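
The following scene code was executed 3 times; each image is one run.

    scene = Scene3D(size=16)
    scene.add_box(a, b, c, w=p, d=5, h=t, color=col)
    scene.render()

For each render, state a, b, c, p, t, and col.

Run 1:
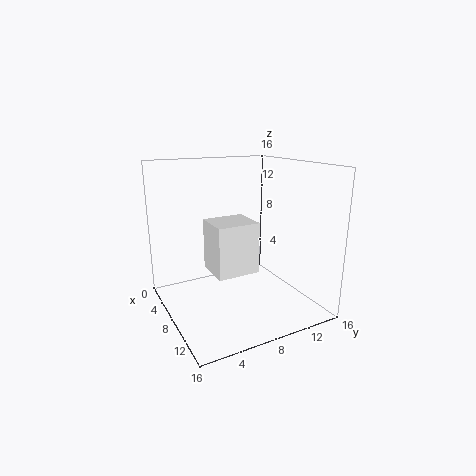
a = 4
b = 5.5
c = 3.5
p = 4.5
t = 6
col = 'white'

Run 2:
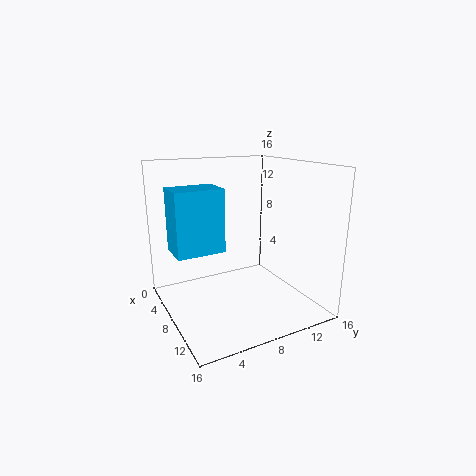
a = 6.5
b = 0.5
c = 7.5
p = 3.5
t = 6.5
col = 'deepskyblue'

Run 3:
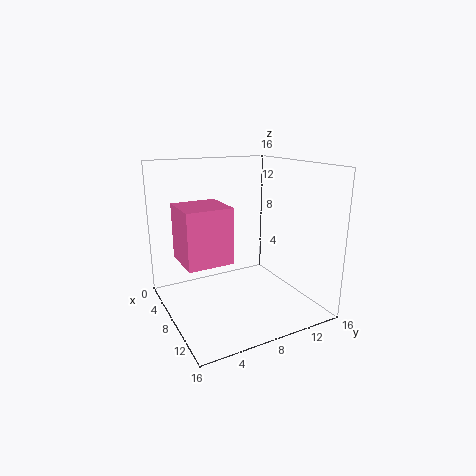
a = 5
b = 1.5
c = 6
p = 5
t = 6
col = 'hotpink'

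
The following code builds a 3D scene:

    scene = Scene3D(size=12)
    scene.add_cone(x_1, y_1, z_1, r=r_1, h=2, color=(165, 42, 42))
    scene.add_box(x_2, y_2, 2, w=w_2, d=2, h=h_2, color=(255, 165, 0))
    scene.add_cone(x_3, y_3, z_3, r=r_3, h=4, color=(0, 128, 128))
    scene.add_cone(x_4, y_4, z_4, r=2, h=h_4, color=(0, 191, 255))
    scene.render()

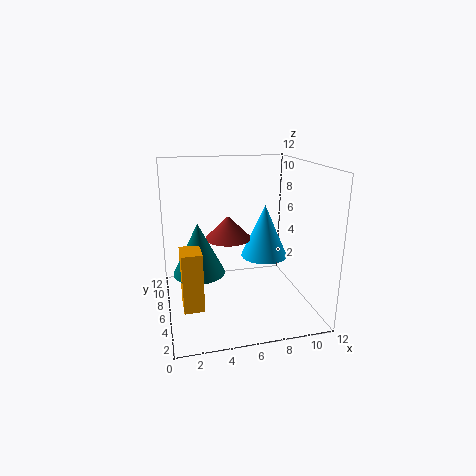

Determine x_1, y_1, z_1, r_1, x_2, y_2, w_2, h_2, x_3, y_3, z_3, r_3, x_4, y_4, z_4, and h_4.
x_1 = 5.5; y_1 = 7.5; z_1 = 5.5; r_1 = 2; x_2 = 1; y_2 = 2; w_2 = 1.5; h_2 = 4.5; x_3 = 2.5; y_3 = 4.5; z_3 = 4; r_3 = 2; x_4 = 8.5; y_4 = 6.5; z_4 = 4; h_4 = 4.5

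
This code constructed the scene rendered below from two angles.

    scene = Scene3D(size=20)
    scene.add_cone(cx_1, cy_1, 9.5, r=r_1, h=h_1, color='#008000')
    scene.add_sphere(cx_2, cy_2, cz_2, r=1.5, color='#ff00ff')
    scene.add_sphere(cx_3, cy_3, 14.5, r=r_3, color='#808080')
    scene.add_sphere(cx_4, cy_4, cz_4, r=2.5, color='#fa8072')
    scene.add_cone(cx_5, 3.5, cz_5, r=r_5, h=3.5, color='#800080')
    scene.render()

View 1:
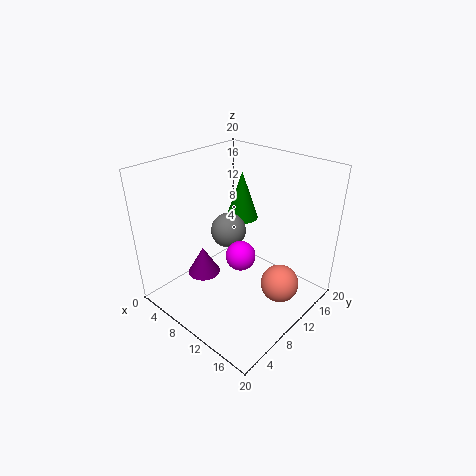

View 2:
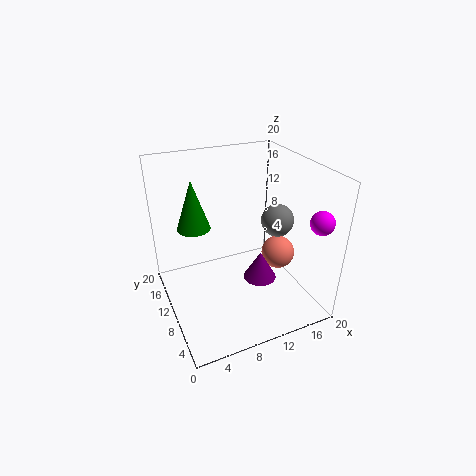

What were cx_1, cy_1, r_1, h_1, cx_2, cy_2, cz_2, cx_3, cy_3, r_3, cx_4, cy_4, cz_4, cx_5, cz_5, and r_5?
cx_1 = 5.5, cy_1 = 16, r_1 = 2.5, h_1 = 7.5, cx_2 = 17.5, cy_2 = 2, cz_2 = 14.5, cx_3 = 13, cy_3 = 5, r_3 = 2, cx_4 = 17, cy_4 = 10.5, cz_4 = 5.5, cx_5 = 10, cz_5 = 8, r_5 = 2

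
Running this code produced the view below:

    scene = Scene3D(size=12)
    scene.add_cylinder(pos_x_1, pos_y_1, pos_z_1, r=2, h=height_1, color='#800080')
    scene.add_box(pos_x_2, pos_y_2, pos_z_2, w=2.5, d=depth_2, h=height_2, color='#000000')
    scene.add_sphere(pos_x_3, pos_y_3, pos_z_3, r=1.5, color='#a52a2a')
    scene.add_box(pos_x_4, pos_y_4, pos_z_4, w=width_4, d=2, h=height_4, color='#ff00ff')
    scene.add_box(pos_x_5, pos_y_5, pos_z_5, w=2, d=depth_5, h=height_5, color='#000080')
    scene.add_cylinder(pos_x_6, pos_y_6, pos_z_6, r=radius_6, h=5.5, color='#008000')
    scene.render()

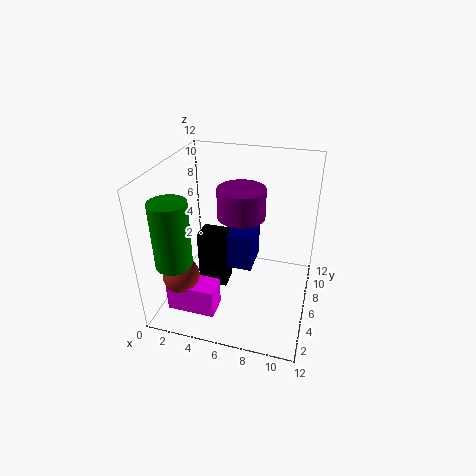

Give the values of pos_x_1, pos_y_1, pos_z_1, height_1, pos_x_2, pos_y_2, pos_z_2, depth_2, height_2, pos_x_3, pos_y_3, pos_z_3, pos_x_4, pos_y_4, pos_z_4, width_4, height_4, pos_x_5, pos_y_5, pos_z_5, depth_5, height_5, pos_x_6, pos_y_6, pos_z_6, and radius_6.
pos_x_1 = 6
pos_y_1 = 7
pos_z_1 = 7.5
height_1 = 2.5
pos_x_2 = 2.5
pos_y_2 = 5.5
pos_z_2 = 1
depth_2 = 2
height_2 = 5
pos_x_3 = 2
pos_y_3 = 3
pos_z_3 = 3.5
pos_x_4 = 1
pos_y_4 = 2
pos_z_4 = 0.5
width_4 = 4
height_4 = 2.5
pos_x_5 = 5.5
pos_y_5 = 4.5
pos_z_5 = 4
depth_5 = 3
height_5 = 3
pos_x_6 = 1.5
pos_y_6 = 3
pos_z_6 = 4.5
radius_6 = 1.5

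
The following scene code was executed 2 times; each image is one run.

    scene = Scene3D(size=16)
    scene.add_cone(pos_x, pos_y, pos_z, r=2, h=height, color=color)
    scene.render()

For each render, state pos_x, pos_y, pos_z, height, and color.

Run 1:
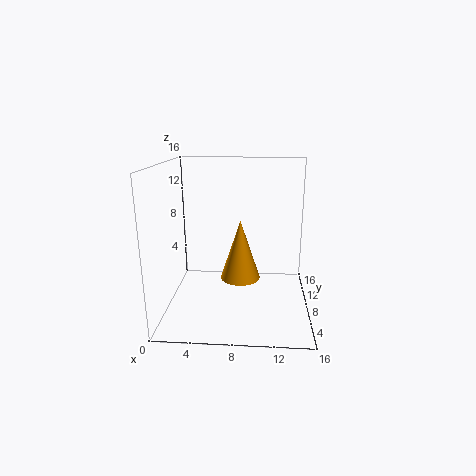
pos_x = 8.5; pos_y = 4.5; pos_z = 5; height = 6; color = 'orange'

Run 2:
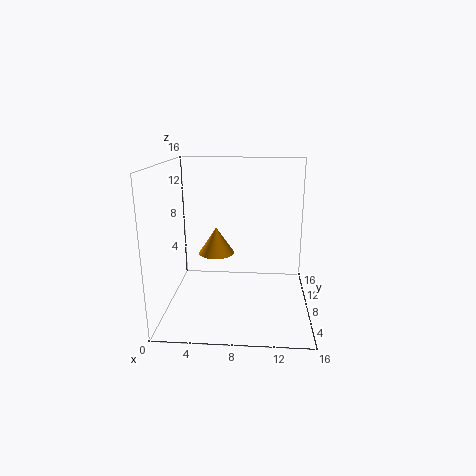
pos_x = 5.5; pos_y = 8.5; pos_z = 6; height = 3; color = 'orange'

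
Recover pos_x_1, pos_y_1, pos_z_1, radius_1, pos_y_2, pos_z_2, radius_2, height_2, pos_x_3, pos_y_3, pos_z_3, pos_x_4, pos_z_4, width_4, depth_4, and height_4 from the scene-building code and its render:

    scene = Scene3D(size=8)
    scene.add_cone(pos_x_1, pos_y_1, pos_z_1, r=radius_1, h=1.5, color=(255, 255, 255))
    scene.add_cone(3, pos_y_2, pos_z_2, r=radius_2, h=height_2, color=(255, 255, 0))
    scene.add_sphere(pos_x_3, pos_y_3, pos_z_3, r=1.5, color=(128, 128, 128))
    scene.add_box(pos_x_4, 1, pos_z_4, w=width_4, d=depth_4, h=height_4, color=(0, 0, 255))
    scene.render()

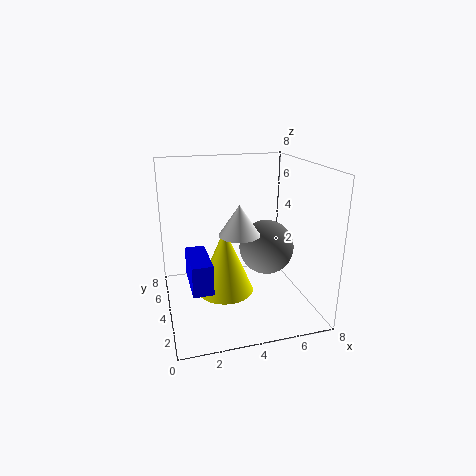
pos_x_1 = 3.5, pos_y_1 = 2, pos_z_1 = 5, radius_1 = 1, pos_y_2 = 3, pos_z_2 = 1.5, radius_2 = 1.5, height_2 = 3.5, pos_x_3 = 5.5, pos_y_3 = 3.5, pos_z_3 = 3.5, pos_x_4 = 1, pos_z_4 = 2.5, width_4 = 1, depth_4 = 2.5, height_4 = 1.5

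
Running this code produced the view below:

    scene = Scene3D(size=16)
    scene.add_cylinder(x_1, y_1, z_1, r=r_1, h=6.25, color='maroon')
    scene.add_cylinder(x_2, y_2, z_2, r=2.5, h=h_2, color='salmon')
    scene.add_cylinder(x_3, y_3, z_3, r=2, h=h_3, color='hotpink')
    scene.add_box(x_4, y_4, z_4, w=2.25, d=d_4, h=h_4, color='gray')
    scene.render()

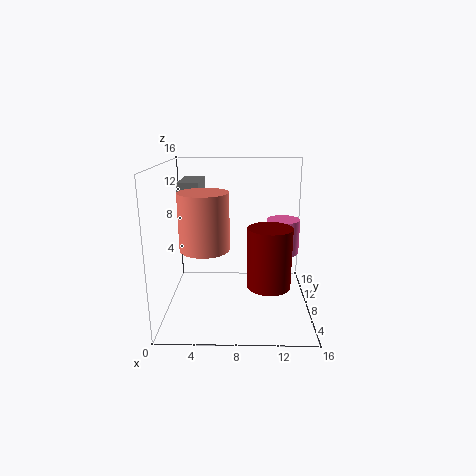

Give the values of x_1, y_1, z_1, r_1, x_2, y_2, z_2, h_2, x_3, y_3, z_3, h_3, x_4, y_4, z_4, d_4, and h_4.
x_1 = 11.25, y_1 = 4.5, z_1 = 4, r_1 = 2.25, x_2 = 4.75, y_2 = 4.5, z_2 = 8, h_2 = 5.75, x_3 = 13.5, y_3 = 12.25, z_3 = 4.75, h_3 = 4.25, x_4 = 1.75, y_4 = 6.75, z_4 = 11, d_4 = 5.5, h_4 = 3.25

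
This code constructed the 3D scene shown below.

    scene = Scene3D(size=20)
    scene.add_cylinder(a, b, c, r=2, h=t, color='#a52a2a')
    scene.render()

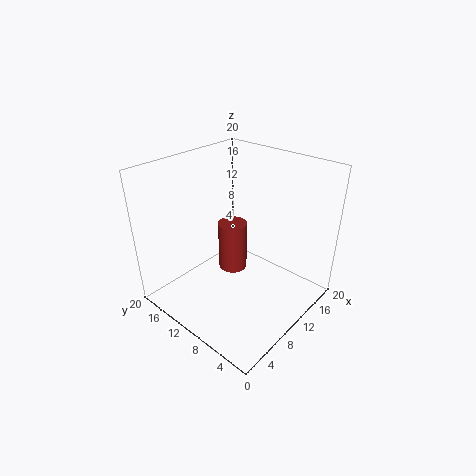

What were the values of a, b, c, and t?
a = 10, b = 11, c = 5, t = 7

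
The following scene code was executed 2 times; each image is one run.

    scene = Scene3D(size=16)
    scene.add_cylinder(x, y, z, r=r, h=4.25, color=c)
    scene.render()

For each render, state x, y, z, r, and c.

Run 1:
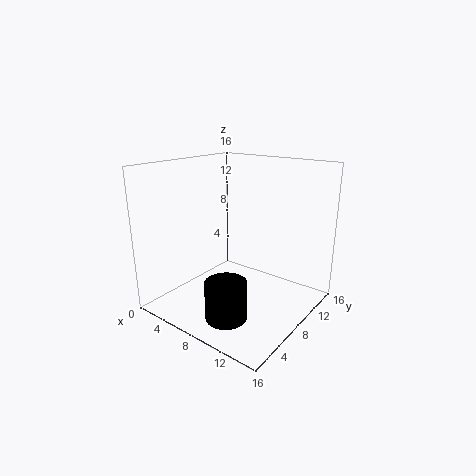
x = 9.25; y = 4.25; z = 0.25; r = 2.25; c = 'black'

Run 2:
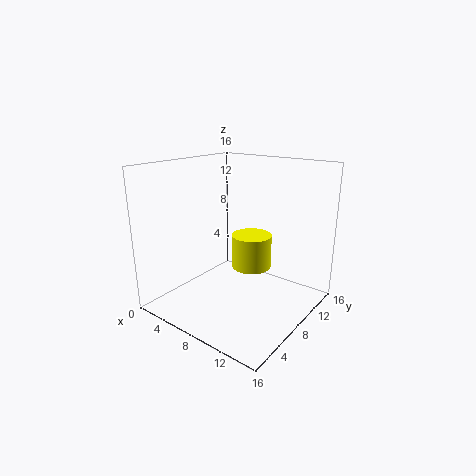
x = 6.75; y = 12.5; z = 2.5; r = 2.5; c = 'yellow'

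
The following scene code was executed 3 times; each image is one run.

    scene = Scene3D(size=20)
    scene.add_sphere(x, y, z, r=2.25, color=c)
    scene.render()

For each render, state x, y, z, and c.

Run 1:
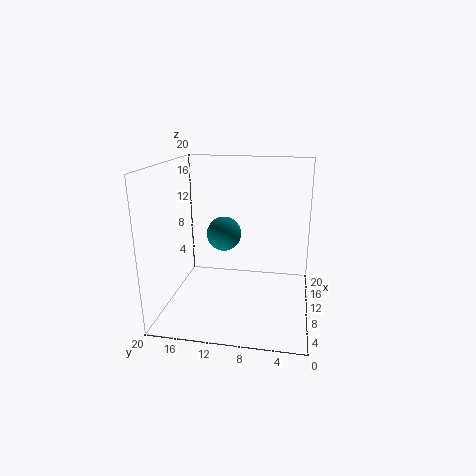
x = 8
y = 11.5
z = 11.25
c = 'teal'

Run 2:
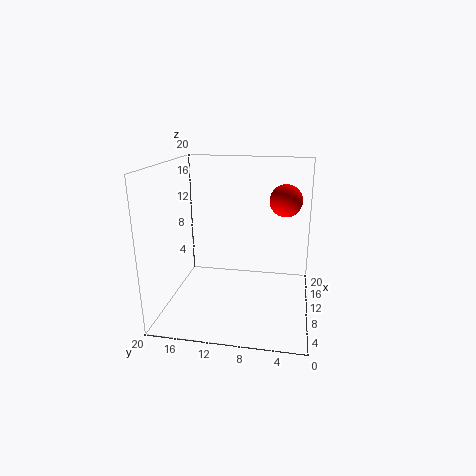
x = 12.25
y = 3.75
z = 15
c = 'red'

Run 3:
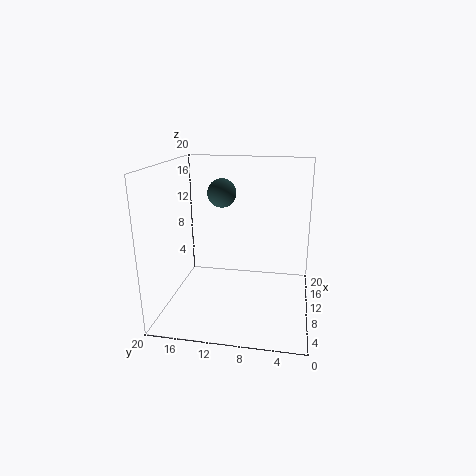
x = 16.5
y = 13.75
z = 14.75
c = 'darkslategray'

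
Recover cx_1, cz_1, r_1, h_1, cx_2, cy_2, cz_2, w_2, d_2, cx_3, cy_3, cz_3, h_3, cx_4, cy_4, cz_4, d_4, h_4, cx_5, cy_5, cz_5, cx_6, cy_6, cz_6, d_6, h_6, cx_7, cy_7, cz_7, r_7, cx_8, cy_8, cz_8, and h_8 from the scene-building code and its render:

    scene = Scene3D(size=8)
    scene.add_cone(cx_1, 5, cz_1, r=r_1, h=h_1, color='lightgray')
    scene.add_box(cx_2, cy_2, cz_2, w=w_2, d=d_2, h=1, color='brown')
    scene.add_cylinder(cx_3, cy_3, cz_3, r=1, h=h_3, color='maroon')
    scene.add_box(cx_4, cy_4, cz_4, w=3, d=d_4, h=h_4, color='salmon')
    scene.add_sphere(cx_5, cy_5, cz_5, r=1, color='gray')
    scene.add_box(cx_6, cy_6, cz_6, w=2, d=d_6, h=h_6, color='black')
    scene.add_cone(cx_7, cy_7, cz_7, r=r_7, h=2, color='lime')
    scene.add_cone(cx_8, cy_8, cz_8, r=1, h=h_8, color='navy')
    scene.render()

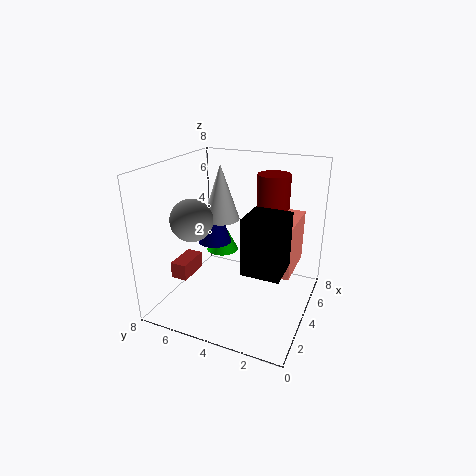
cx_1 = 4
cz_1 = 5
r_1 = 1
h_1 = 3
cx_2 = 3
cy_2 = 7
cz_2 = 1
w_2 = 2
d_2 = 1
cx_3 = 7
cy_3 = 3
cz_3 = 3
h_3 = 4
cx_4 = 4
cy_4 = 1
cz_4 = 2
d_4 = 1
h_4 = 3
cx_5 = 1
cy_5 = 5
cz_5 = 6
cx_6 = 2
cy_6 = 1
cz_6 = 3
d_6 = 2
h_6 = 3
cx_7 = 6
cy_7 = 6
cz_7 = 2
r_7 = 1
cx_8 = 5
cy_8 = 6
cz_8 = 3
h_8 = 3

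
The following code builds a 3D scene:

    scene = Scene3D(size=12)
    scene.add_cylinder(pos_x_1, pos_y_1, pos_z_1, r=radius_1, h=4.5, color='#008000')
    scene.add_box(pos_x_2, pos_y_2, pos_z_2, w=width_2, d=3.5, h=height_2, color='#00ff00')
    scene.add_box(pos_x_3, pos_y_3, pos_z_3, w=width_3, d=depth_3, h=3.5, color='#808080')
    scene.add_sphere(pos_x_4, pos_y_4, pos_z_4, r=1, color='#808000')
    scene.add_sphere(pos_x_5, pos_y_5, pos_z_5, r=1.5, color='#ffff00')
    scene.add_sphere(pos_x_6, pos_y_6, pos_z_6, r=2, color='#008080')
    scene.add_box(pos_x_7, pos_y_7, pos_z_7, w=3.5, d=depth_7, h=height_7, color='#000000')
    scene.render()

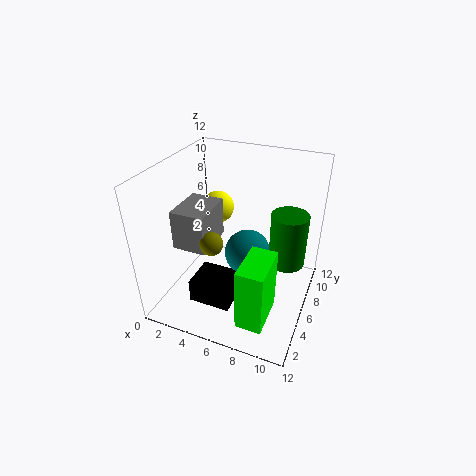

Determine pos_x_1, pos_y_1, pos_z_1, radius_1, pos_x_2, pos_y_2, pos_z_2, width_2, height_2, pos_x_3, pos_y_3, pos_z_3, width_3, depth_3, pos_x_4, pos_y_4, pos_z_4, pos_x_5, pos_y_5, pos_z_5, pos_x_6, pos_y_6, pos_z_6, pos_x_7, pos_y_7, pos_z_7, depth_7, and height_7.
pos_x_1 = 10
pos_y_1 = 7
pos_z_1 = 4
radius_1 = 1.5
pos_x_2 = 8
pos_y_2 = 0.5
pos_z_2 = 2
width_2 = 2
height_2 = 5
pos_x_3 = 0.5
pos_y_3 = 4.5
pos_z_3 = 4.5
width_3 = 3
depth_3 = 4
pos_x_4 = 4
pos_y_4 = 5
pos_z_4 = 5.5
pos_x_5 = 2.5
pos_y_5 = 9.5
pos_z_5 = 6.5
pos_x_6 = 6.5
pos_y_6 = 7
pos_z_6 = 4
pos_x_7 = 3
pos_y_7 = 2.5
pos_z_7 = 1
depth_7 = 3
height_7 = 2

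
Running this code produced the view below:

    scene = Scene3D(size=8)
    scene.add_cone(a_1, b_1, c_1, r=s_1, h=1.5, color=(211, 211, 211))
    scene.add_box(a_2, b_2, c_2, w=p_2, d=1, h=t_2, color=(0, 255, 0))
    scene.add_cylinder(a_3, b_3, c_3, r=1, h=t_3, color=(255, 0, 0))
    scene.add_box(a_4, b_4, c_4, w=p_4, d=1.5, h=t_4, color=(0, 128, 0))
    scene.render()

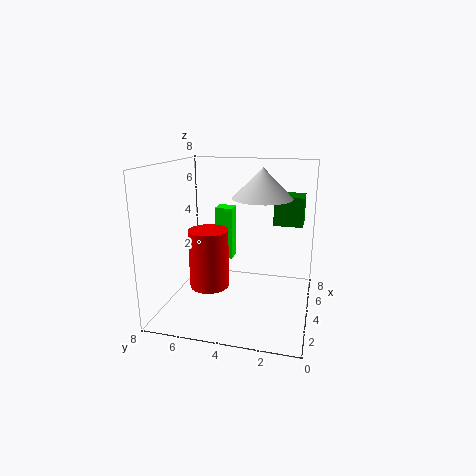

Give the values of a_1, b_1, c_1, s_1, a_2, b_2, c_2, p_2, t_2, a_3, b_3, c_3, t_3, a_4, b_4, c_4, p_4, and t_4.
a_1 = 3; b_1 = 2.5; c_1 = 6.5; s_1 = 1.5; a_2 = 4.5; b_2 = 4.5; c_2 = 2.5; p_2 = 1; t_2 = 3; a_3 = 2; b_3 = 5; c_3 = 2; t_3 = 3; a_4 = 3.5; b_4 = 0.5; c_4 = 5; p_4 = 1.5; t_4 = 1.5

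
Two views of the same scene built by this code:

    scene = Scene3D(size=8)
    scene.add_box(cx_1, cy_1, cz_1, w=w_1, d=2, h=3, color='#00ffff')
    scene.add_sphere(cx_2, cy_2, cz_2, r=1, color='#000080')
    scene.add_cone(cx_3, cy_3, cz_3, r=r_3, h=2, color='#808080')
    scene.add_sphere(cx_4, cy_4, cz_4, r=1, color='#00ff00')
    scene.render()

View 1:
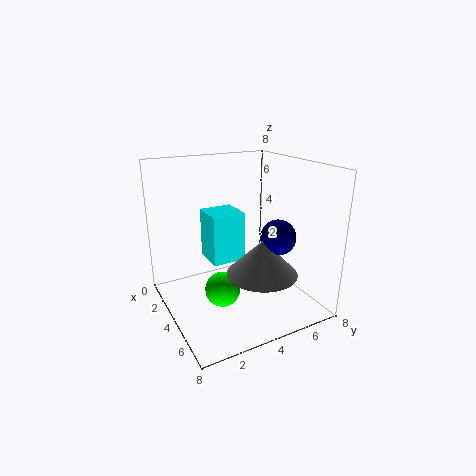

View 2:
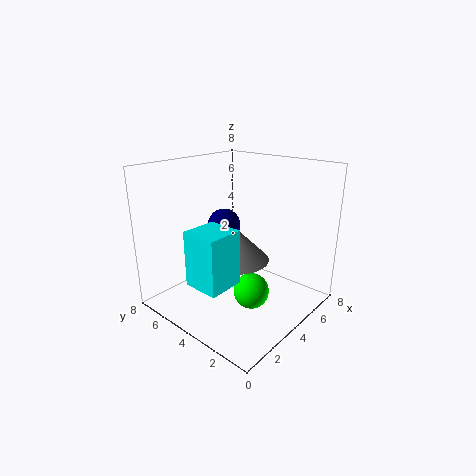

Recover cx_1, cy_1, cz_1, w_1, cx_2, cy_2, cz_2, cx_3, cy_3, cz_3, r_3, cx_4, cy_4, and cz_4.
cx_1 = 1; cy_1 = 3; cz_1 = 2; w_1 = 2; cx_2 = 5; cy_2 = 6; cz_2 = 4; cx_3 = 5; cy_3 = 5; cz_3 = 2; r_3 = 2; cx_4 = 4; cy_4 = 3; cz_4 = 1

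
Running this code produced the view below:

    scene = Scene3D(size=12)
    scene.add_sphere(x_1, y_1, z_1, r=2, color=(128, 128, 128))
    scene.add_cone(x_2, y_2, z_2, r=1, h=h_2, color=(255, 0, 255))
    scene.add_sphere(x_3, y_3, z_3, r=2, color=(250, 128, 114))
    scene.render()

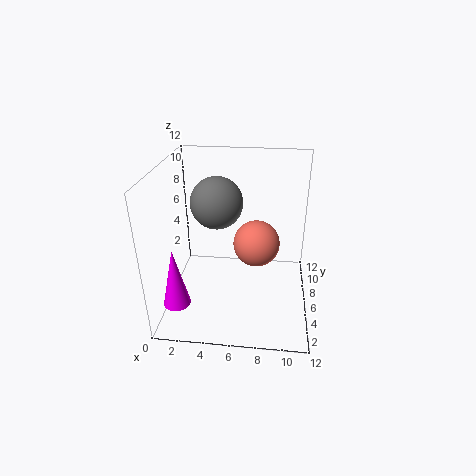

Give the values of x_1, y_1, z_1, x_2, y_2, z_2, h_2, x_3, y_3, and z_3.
x_1 = 4.5; y_1 = 5; z_1 = 9.5; x_2 = 2; y_2 = 1; z_2 = 3; h_2 = 4.5; x_3 = 7.5; y_3 = 7; z_3 = 5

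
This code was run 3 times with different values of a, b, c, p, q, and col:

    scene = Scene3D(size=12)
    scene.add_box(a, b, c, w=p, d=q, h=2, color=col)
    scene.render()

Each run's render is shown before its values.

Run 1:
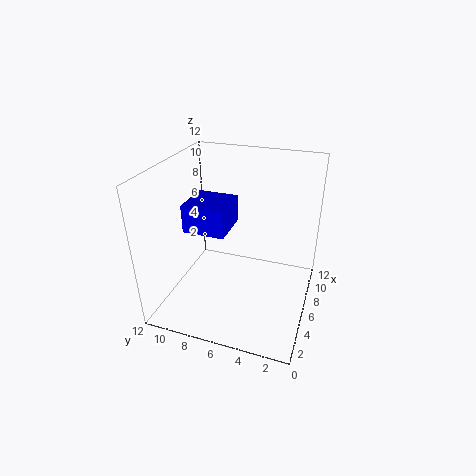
a = 1.5
b = 5.5
c = 8.5
p = 3
q = 3
col = 'blue'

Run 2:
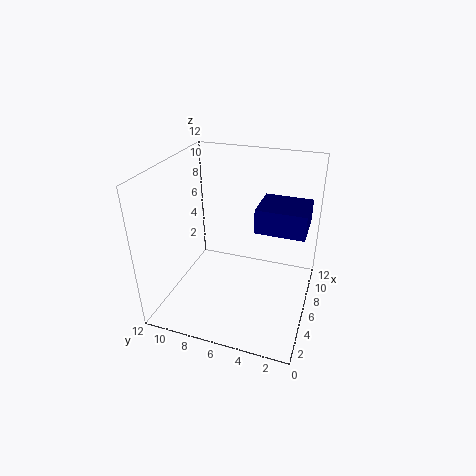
a = 5.5
b = 0.5
c = 7
p = 3.5
q = 4
col = 'navy'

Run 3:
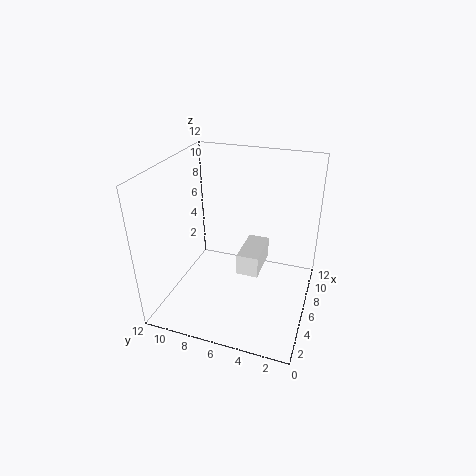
a = 7
b = 4.5
c = 1.5
p = 4
q = 2
col = 'white'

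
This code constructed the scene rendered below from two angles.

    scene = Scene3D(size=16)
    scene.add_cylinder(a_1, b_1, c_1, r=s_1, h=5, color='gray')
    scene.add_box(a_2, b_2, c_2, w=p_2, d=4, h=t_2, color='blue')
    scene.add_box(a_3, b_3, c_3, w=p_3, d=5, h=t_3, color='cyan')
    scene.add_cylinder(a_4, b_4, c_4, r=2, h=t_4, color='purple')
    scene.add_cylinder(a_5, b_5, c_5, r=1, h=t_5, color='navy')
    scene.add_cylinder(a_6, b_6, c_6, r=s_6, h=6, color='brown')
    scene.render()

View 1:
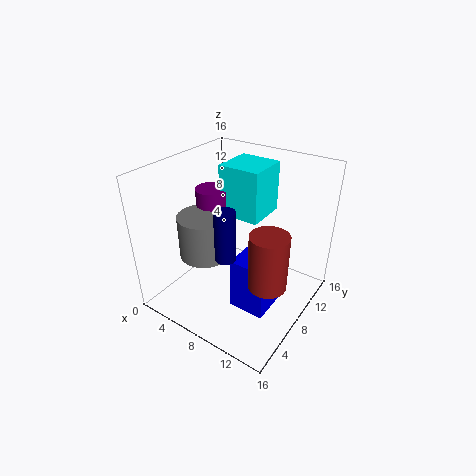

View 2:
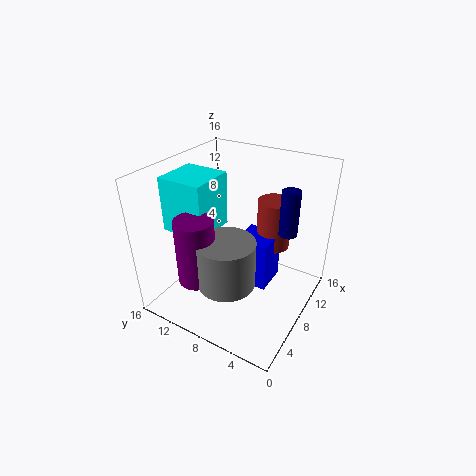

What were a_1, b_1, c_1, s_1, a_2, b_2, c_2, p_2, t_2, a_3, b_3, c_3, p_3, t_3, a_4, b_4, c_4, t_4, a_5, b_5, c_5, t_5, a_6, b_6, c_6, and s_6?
a_1 = 4
b_1 = 7
c_1 = 5
s_1 = 3
a_2 = 9
b_2 = 5
c_2 = 1
p_2 = 4
t_2 = 6
a_3 = 4
b_3 = 10
c_3 = 9
p_3 = 5
t_3 = 6
a_4 = 3
b_4 = 10
c_4 = 5
t_4 = 7
a_5 = 10
b_5 = 3
c_5 = 9
t_5 = 5
a_6 = 13
b_6 = 6
c_6 = 5
s_6 = 2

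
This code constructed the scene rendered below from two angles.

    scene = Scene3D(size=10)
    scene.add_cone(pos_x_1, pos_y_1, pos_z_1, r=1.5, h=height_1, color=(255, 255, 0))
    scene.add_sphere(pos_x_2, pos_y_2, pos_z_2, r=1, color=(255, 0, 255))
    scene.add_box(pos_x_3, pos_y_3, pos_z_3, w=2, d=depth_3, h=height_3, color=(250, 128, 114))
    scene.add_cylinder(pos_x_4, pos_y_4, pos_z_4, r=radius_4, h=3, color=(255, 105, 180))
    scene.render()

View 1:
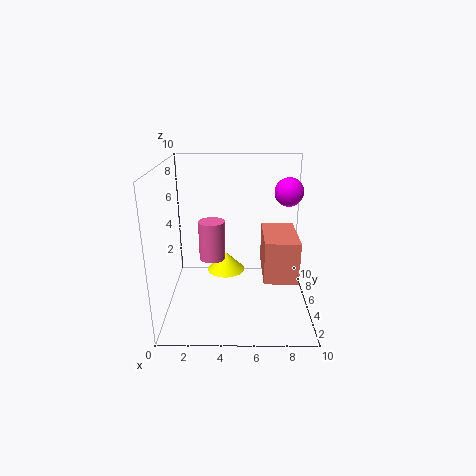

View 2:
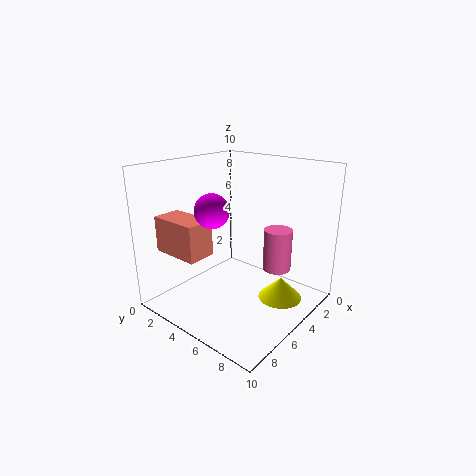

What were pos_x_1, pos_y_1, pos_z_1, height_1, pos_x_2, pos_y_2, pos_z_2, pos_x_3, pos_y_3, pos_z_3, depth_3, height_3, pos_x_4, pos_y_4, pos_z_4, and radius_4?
pos_x_1 = 4
pos_y_1 = 8
pos_z_1 = 1
height_1 = 1.5
pos_x_2 = 8.5
pos_y_2 = 6
pos_z_2 = 8
pos_x_3 = 6.5
pos_y_3 = 0.5
pos_z_3 = 4
depth_3 = 3.5
height_3 = 2.5
pos_x_4 = 3
pos_y_4 = 7
pos_z_4 = 2.5
radius_4 = 1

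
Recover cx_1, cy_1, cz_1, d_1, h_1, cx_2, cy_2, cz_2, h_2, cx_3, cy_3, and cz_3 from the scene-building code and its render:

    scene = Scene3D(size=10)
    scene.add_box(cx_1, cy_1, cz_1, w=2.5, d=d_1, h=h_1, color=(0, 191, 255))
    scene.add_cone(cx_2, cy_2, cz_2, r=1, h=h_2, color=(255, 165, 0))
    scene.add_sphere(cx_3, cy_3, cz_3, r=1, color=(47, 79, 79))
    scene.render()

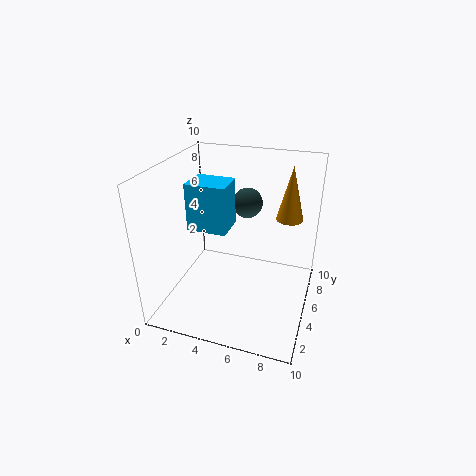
cx_1 = 2.5, cy_1 = 2.5, cz_1 = 6.5, d_1 = 2, h_1 = 3, cx_2 = 8, cy_2 = 8, cz_2 = 5.5, h_2 = 4, cx_3 = 5.5, cy_3 = 5.5, cz_3 = 7.5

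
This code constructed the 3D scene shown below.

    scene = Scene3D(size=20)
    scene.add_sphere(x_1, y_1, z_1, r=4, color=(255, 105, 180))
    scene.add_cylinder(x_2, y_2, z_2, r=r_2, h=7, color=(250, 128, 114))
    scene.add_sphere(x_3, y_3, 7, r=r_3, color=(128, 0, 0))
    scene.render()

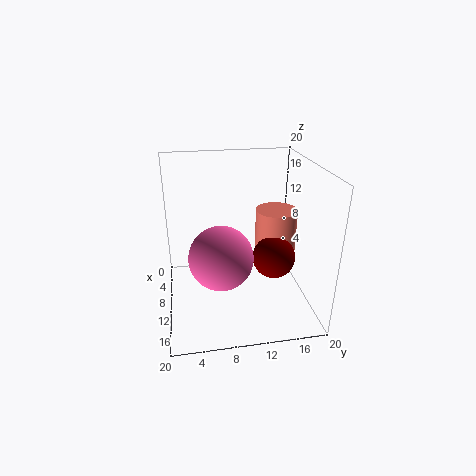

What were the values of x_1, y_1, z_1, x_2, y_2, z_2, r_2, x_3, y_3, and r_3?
x_1 = 15, y_1 = 7, z_1 = 10, x_2 = 8, y_2 = 16, z_2 = 6, r_2 = 3, x_3 = 11, y_3 = 15, r_3 = 3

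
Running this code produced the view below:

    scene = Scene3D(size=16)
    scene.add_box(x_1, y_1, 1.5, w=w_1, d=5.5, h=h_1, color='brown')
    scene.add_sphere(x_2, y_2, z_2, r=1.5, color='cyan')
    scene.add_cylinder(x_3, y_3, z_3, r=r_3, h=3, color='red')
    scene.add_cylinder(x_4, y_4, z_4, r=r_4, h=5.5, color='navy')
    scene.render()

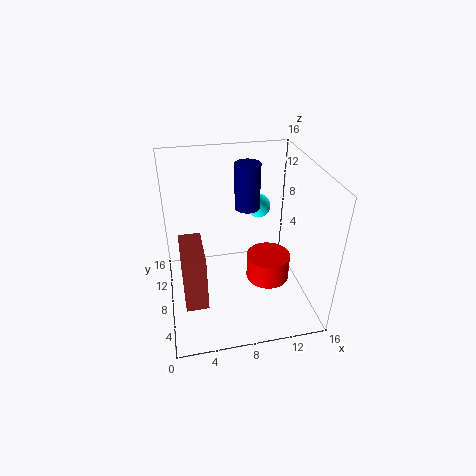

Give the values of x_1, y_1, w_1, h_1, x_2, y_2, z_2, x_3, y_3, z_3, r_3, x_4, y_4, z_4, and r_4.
x_1 = 1.5
y_1 = 4.5
w_1 = 2.5
h_1 = 6.5
x_2 = 12
y_2 = 14
z_2 = 8.5
x_3 = 11.5
y_3 = 7.5
z_3 = 2.5
r_3 = 2.5
x_4 = 10
y_4 = 12
z_4 = 9.5
r_4 = 1.5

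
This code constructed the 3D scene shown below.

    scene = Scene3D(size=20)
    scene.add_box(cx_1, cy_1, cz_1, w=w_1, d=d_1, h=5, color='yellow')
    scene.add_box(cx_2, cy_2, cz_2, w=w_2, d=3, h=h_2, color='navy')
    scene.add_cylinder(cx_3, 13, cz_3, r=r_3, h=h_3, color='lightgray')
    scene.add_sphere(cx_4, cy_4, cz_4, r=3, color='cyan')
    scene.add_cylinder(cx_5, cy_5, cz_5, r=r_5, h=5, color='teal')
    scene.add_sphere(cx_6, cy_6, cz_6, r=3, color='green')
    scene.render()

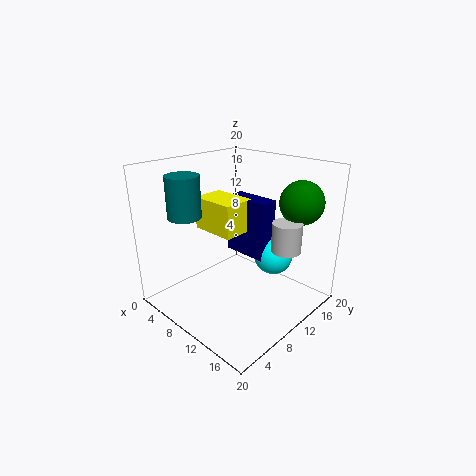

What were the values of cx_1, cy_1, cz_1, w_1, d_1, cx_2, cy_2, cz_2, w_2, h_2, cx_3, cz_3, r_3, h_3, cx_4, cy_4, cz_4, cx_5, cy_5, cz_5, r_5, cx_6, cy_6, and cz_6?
cx_1 = 1, cy_1 = 10, cz_1 = 9, w_1 = 7, d_1 = 5, cx_2 = 4, cy_2 = 14, cz_2 = 5, w_2 = 7, h_2 = 9, cx_3 = 16, cz_3 = 9, r_3 = 2, h_3 = 4, cx_4 = 11, cy_4 = 17, cz_4 = 5, cx_5 = 9, cy_5 = 2, cz_5 = 15, r_5 = 2, cx_6 = 16, cy_6 = 16, cz_6 = 15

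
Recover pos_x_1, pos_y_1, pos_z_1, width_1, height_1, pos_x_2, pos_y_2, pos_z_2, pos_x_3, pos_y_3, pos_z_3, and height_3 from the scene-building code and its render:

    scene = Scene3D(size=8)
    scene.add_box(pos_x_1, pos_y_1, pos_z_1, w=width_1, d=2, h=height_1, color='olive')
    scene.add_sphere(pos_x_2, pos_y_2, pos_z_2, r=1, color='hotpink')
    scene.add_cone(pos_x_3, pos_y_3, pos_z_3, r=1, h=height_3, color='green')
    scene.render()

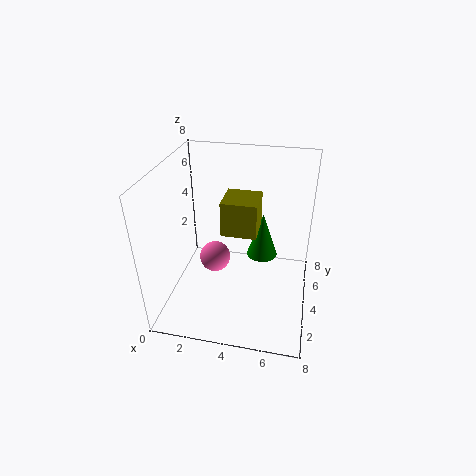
pos_x_1 = 3, pos_y_1 = 4, pos_z_1 = 4, width_1 = 2, height_1 = 2, pos_x_2 = 2, pos_y_2 = 6, pos_z_2 = 1, pos_x_3 = 5, pos_y_3 = 7, pos_z_3 = 1, height_3 = 3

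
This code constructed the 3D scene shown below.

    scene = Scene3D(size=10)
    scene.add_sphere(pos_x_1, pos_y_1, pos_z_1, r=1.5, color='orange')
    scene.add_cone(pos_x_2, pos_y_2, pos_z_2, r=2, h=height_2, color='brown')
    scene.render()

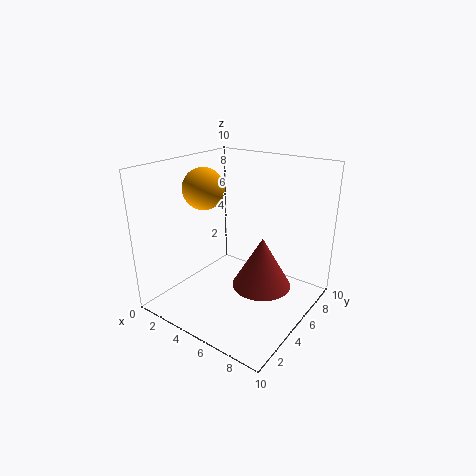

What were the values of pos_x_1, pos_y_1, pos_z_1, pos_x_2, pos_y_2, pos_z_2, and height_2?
pos_x_1 = 2; pos_y_1 = 5; pos_z_1 = 8; pos_x_2 = 7; pos_y_2 = 5; pos_z_2 = 2; height_2 = 3.5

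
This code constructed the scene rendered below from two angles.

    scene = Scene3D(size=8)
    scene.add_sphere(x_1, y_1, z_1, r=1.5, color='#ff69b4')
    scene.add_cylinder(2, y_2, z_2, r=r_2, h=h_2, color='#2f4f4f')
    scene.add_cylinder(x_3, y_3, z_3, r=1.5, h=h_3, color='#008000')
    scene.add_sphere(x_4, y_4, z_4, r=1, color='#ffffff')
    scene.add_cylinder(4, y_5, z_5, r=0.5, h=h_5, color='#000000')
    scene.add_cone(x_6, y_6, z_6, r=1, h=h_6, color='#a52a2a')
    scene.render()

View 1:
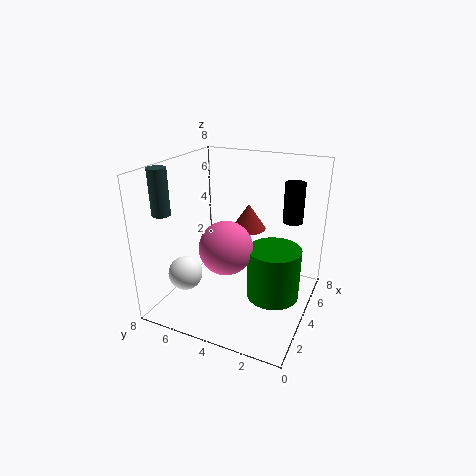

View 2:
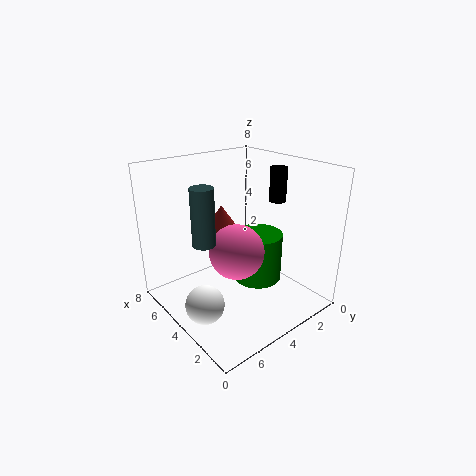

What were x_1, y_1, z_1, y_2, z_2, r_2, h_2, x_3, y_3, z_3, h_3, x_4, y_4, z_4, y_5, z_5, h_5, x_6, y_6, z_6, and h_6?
x_1 = 3.5; y_1 = 4.5; z_1 = 3.5; y_2 = 7.5; z_2 = 5.5; r_2 = 0.5; h_2 = 2.5; x_3 = 4.5; y_3 = 2; z_3 = 0.5; h_3 = 3; x_4 = 3; y_4 = 7; z_4 = 1.5; y_5 = 1; z_5 = 5.5; h_5 = 2; x_6 = 5.5; y_6 = 4; z_6 = 4; h_6 = 1.5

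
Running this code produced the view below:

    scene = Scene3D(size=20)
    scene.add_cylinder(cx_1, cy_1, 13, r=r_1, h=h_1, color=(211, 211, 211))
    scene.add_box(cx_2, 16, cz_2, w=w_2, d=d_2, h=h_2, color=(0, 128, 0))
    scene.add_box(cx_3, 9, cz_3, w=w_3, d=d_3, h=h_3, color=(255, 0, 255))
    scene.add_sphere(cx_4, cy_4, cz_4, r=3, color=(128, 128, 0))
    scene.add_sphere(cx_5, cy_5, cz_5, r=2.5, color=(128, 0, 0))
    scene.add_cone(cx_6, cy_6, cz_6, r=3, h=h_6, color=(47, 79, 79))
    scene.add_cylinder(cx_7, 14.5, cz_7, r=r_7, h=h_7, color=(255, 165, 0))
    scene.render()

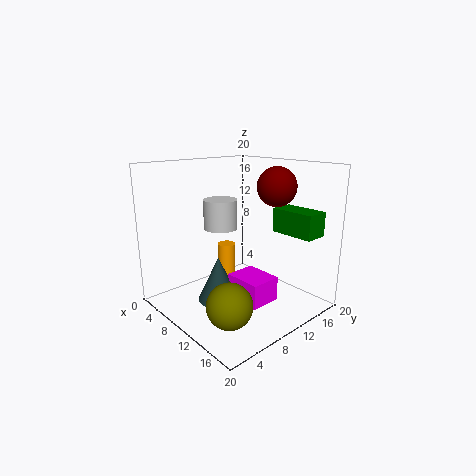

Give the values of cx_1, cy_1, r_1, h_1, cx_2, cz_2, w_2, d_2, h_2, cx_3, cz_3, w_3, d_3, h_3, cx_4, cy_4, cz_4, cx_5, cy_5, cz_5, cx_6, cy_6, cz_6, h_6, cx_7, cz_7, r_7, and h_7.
cx_1 = 12.5, cy_1 = 5, r_1 = 2, h_1 = 3.5, cx_2 = 11, cz_2 = 10, w_2 = 6.5, d_2 = 3.5, h_2 = 3.5, cx_3 = 9, cz_3 = 1, w_3 = 5.5, d_3 = 4.5, h_3 = 3.5, cx_4 = 14, cy_4 = 5, cz_4 = 3, cx_5 = 15, cy_5 = 12, cz_5 = 17.5, cx_6 = 8, cy_6 = 8, cz_6 = 0.5, h_6 = 6.5, cx_7 = 2, cz_7 = 0.5, r_7 = 1.5, h_7 = 5.5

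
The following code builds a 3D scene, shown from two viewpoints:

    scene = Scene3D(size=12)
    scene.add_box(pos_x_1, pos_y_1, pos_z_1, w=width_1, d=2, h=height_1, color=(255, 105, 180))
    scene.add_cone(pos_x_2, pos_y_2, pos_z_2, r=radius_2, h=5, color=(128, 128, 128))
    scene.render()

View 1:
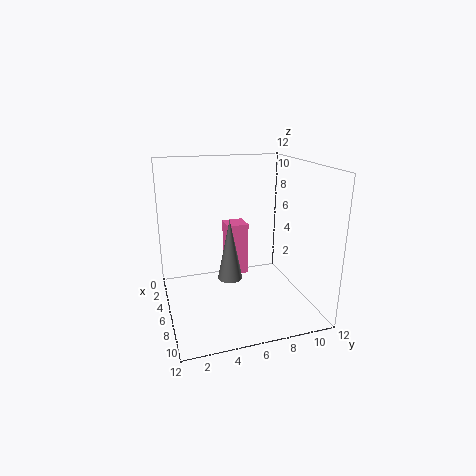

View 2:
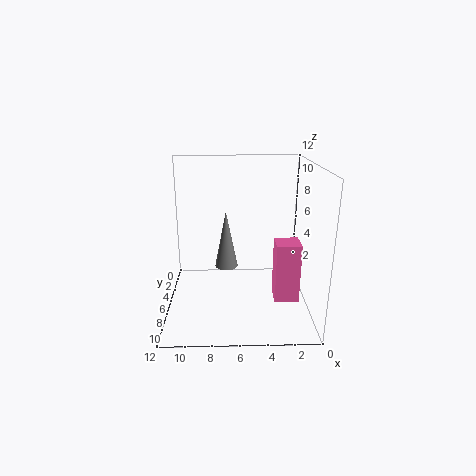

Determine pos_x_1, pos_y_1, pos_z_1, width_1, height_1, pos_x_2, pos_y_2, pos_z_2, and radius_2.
pos_x_1 = 1; pos_y_1 = 6; pos_z_1 = 1; width_1 = 2; height_1 = 5; pos_x_2 = 7; pos_y_2 = 5; pos_z_2 = 3; radius_2 = 1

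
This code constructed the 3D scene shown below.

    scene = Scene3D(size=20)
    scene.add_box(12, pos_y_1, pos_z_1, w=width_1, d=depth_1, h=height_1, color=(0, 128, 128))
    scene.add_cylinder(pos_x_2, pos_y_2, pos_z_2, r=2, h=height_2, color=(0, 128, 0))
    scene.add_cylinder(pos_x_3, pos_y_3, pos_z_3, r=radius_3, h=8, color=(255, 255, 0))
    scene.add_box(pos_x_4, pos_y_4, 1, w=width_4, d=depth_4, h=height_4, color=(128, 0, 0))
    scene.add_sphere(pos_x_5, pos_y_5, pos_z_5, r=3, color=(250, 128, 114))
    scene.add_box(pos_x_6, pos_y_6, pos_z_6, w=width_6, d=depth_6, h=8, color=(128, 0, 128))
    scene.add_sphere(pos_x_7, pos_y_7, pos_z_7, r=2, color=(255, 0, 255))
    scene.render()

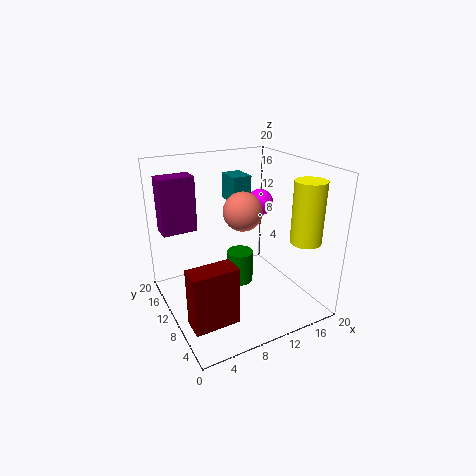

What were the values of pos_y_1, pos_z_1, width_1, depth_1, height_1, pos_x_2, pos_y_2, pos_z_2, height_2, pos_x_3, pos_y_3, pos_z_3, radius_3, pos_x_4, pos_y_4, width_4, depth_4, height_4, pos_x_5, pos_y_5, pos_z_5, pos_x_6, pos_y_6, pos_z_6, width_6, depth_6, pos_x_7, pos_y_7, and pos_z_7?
pos_y_1 = 15, pos_z_1 = 13, width_1 = 3, depth_1 = 4, height_1 = 4, pos_x_2 = 12, pos_y_2 = 13, pos_z_2 = 1, height_2 = 5, pos_x_3 = 16, pos_y_3 = 3, pos_z_3 = 11, radius_3 = 2, pos_x_4 = 1, pos_y_4 = 4, width_4 = 6, depth_4 = 3, height_4 = 8, pos_x_5 = 13, pos_y_5 = 14, pos_z_5 = 12, pos_x_6 = 1, pos_y_6 = 15, pos_z_6 = 10, width_6 = 5, depth_6 = 3, pos_x_7 = 16, pos_y_7 = 14, pos_z_7 = 13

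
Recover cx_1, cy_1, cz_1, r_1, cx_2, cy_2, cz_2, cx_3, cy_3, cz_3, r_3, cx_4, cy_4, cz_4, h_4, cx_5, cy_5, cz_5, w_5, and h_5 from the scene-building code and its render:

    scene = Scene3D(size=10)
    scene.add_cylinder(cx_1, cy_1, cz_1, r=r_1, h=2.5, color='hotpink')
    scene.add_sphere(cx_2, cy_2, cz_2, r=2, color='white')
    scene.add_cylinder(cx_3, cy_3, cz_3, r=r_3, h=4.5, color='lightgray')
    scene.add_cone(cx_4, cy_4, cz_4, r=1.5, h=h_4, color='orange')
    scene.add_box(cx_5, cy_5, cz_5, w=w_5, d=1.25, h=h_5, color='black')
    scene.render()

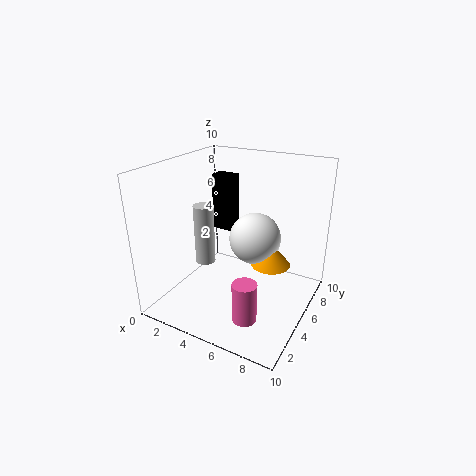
cx_1 = 7.5
cy_1 = 1.25
cz_1 = 1.75
r_1 = 0.75
cx_2 = 5
cy_2 = 7.75
cz_2 = 3.75
cx_3 = 2
cy_3 = 5.25
cz_3 = 2.25
r_3 = 0.75
cx_4 = 6.5
cy_4 = 7.5
cz_4 = 2
h_4 = 1.75
cx_5 = 1
cy_5 = 8
cz_5 = 3.75
w_5 = 1.75
h_5 = 4.5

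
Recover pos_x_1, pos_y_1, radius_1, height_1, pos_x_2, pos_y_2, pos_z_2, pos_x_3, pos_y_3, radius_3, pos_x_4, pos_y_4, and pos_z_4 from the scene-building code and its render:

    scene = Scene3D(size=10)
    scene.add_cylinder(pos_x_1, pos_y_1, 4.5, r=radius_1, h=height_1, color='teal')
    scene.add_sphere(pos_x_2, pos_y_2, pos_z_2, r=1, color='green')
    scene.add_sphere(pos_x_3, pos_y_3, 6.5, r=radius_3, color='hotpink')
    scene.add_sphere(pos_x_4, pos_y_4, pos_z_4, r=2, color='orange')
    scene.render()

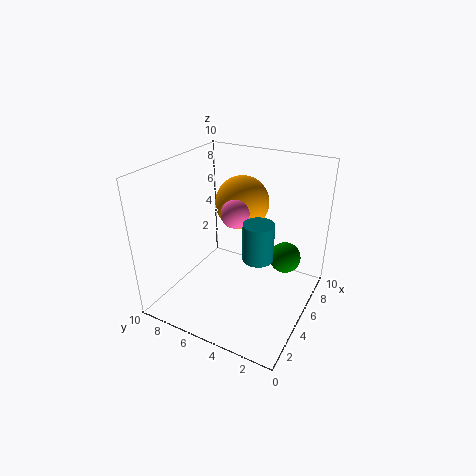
pos_x_1 = 4, pos_y_1 = 3, radius_1 = 1, height_1 = 2.5, pos_x_2 = 5, pos_y_2 = 1.5, pos_z_2 = 4.5, pos_x_3 = 5.5, pos_y_3 = 5.5, radius_3 = 1, pos_x_4 = 7.5, pos_y_4 = 6, pos_z_4 = 6.5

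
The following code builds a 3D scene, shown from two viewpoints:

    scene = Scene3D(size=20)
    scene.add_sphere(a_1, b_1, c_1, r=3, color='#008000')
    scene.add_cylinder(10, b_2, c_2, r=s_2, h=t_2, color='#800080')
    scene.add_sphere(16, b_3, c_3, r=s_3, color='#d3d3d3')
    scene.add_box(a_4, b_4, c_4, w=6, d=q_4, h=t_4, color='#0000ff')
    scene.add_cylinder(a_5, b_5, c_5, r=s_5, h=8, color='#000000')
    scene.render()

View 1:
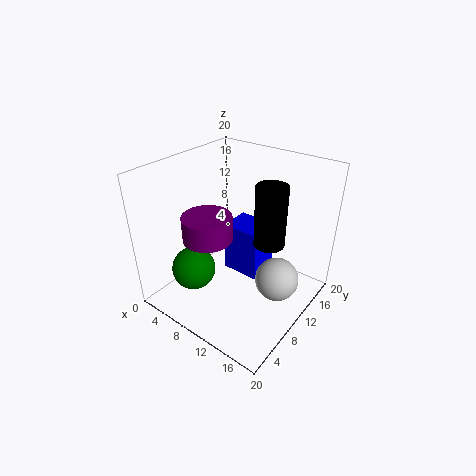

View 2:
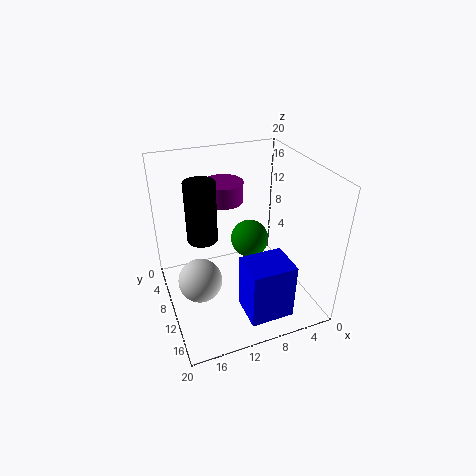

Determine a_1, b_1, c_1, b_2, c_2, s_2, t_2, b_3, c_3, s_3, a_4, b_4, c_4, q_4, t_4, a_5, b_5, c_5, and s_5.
a_1 = 6; b_1 = 5; c_1 = 6; b_2 = 4; c_2 = 13; s_2 = 3; t_2 = 3; b_3 = 11; c_3 = 5; s_3 = 3; a_4 = 5; b_4 = 13; c_4 = 1; q_4 = 5; t_4 = 8; a_5 = 15; b_5 = 10; c_5 = 11; s_5 = 2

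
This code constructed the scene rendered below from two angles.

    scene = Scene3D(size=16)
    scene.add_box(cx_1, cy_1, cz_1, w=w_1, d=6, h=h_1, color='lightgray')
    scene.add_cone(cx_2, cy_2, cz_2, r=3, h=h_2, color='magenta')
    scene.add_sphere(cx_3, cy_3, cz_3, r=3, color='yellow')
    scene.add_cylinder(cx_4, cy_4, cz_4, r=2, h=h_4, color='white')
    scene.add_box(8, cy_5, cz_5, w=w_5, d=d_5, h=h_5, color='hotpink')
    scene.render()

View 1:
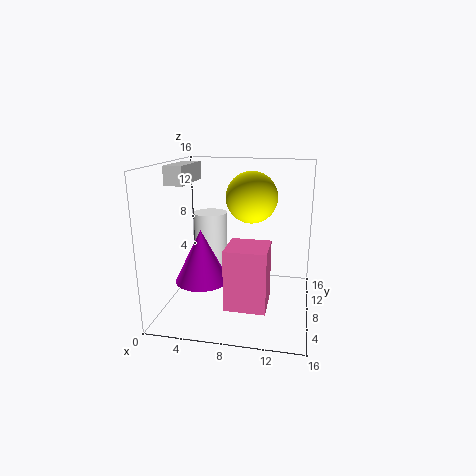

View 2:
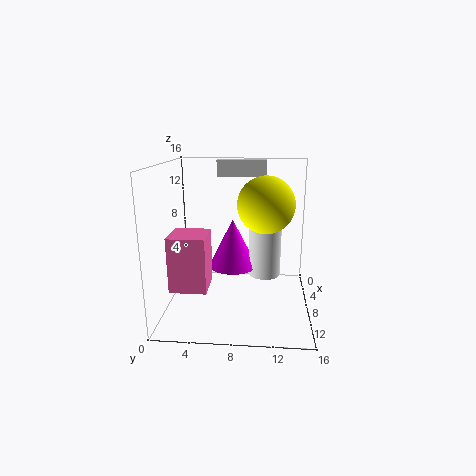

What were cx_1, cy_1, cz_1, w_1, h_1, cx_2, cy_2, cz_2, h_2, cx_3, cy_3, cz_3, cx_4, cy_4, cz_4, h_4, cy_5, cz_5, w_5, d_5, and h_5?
cx_1 = 1, cy_1 = 5, cz_1 = 14, w_1 = 2, h_1 = 2, cx_2 = 4, cy_2 = 7, cz_2 = 3, h_2 = 6, cx_3 = 9, cy_3 = 11, cz_3 = 12, cx_4 = 4, cy_4 = 11, cz_4 = 2, h_4 = 8, cy_5 = 1, cz_5 = 3, w_5 = 4, d_5 = 4, h_5 = 6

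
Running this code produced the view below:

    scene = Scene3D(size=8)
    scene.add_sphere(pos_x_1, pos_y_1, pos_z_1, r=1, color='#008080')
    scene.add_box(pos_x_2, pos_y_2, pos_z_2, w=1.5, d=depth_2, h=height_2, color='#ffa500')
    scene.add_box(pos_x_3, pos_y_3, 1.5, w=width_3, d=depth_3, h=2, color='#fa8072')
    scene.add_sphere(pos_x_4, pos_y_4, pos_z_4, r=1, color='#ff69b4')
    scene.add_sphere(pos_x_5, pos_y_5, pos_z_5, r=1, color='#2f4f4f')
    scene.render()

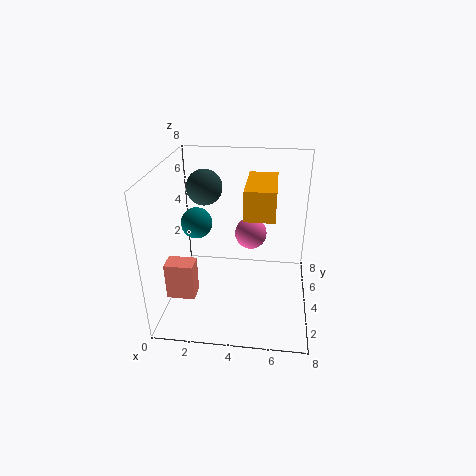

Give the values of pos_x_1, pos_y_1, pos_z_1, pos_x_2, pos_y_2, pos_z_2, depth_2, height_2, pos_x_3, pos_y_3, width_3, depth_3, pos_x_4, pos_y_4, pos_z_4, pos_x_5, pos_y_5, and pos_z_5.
pos_x_1 = 1, pos_y_1 = 6.5, pos_z_1 = 3.5, pos_x_2 = 4.5, pos_y_2 = 2, pos_z_2 = 6, depth_2 = 3, height_2 = 1.5, pos_x_3 = 0.5, pos_y_3 = 1.5, width_3 = 1.5, depth_3 = 1, pos_x_4 = 4.5, pos_y_4 = 6.5, pos_z_4 = 3, pos_x_5 = 2, pos_y_5 = 5, pos_z_5 = 6.5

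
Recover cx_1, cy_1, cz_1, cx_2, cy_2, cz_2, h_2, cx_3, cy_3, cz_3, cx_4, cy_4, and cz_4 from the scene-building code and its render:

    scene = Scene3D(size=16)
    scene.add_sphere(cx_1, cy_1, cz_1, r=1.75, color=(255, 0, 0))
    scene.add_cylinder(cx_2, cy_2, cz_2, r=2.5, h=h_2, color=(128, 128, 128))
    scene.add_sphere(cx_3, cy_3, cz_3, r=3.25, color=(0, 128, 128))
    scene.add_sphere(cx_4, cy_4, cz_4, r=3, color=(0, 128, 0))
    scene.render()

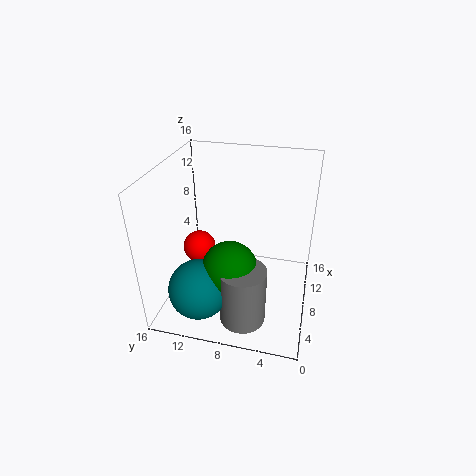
cx_1 = 6.5; cy_1 = 12; cz_1 = 7.25; cx_2 = 4; cy_2 = 6.5; cz_2 = 0.25; h_2 = 6.5; cx_3 = 3.5; cy_3 = 11.25; cz_3 = 3.75; cx_4 = 5.25; cy_4 = 8.25; cz_4 = 5.75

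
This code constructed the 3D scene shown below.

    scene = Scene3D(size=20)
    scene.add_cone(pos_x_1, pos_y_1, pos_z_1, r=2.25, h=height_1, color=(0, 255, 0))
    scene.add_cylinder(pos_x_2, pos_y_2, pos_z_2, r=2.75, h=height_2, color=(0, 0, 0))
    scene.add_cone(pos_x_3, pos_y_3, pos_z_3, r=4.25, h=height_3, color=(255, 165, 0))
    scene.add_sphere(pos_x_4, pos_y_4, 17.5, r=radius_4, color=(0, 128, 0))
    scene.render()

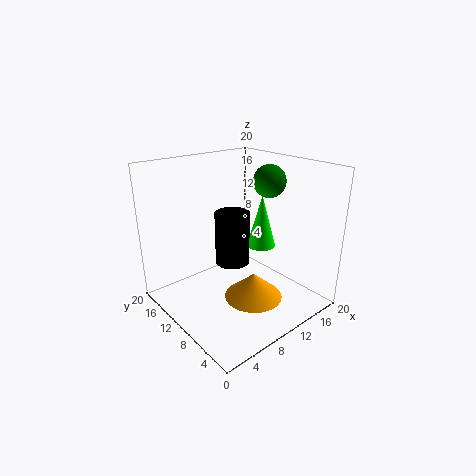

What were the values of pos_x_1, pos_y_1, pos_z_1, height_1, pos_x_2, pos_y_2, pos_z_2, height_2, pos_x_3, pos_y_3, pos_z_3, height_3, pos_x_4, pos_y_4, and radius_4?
pos_x_1 = 16.75
pos_y_1 = 12.25
pos_z_1 = 6
height_1 = 8.25
pos_x_2 = 13.25
pos_y_2 = 15.25
pos_z_2 = 3
height_2 = 8.5
pos_x_3 = 11.75
pos_y_3 = 8.5
pos_z_3 = 0.5
height_3 = 3.75
pos_x_4 = 14.5
pos_y_4 = 8.75
radius_4 = 2.25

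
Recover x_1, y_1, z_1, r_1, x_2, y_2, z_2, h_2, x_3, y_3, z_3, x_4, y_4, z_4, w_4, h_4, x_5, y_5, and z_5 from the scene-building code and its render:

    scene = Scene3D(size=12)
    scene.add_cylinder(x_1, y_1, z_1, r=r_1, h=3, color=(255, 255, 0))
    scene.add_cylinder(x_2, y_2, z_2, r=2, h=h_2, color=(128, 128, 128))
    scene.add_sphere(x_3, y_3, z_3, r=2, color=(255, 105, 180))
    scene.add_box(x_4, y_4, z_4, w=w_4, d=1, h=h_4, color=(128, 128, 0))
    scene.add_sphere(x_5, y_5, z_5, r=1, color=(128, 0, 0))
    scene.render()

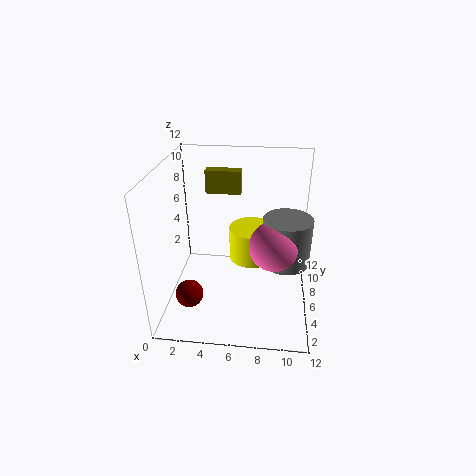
x_1 = 7, y_1 = 8, z_1 = 3, r_1 = 2, x_2 = 10, y_2 = 6, z_2 = 4, h_2 = 4, x_3 = 9, y_3 = 5, z_3 = 6, x_4 = 3, y_4 = 8, z_4 = 9, w_4 = 3, h_4 = 2, x_5 = 3, y_5 = 1, z_5 = 4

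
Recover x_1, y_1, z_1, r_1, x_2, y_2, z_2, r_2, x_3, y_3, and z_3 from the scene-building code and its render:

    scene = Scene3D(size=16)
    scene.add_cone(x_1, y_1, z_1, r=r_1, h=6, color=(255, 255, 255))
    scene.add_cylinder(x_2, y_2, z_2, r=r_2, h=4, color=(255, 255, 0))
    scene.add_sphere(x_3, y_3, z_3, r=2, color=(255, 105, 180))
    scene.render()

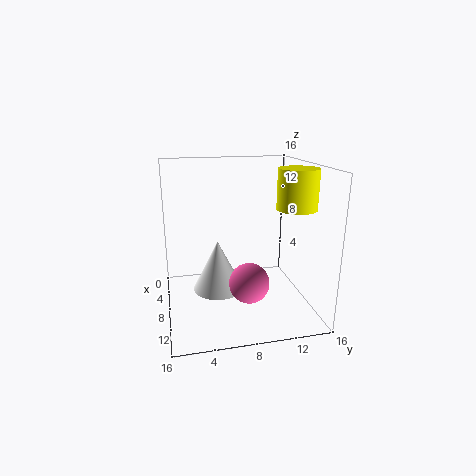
x_1 = 6, y_1 = 6, z_1 = 1, r_1 = 3, x_2 = 12, y_2 = 13, z_2 = 12, r_2 = 2, x_3 = 13, y_3 = 8, z_3 = 5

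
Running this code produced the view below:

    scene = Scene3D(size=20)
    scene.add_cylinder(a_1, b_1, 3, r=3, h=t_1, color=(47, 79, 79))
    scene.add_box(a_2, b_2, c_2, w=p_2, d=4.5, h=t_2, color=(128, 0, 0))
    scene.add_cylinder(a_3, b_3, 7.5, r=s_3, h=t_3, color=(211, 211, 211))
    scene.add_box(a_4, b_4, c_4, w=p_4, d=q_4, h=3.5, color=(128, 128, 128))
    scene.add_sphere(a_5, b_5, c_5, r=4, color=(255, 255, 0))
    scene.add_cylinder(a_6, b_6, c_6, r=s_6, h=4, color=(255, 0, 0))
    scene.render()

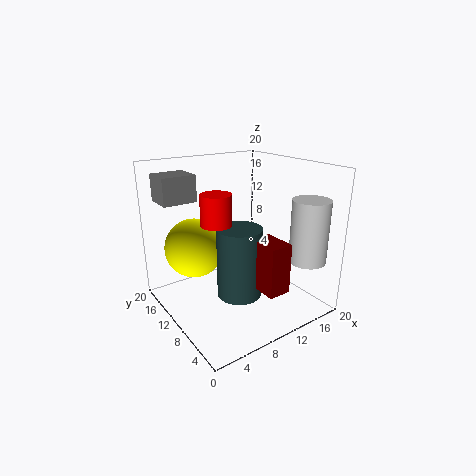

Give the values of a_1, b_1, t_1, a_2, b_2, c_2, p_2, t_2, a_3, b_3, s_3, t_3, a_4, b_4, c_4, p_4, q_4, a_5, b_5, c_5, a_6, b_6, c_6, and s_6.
a_1 = 8.5, b_1 = 7.5, t_1 = 9.5, a_2 = 9, b_2 = 1.5, c_2 = 5, p_2 = 3, t_2 = 6.5, a_3 = 16.5, b_3 = 3, s_3 = 2.5, t_3 = 8.5, a_4 = 0.5, b_4 = 12, c_4 = 15.5, p_4 = 4.5, q_4 = 4, a_5 = 4.5, b_5 = 12.5, c_5 = 9, a_6 = 6, b_6 = 9, c_6 = 13, s_6 = 2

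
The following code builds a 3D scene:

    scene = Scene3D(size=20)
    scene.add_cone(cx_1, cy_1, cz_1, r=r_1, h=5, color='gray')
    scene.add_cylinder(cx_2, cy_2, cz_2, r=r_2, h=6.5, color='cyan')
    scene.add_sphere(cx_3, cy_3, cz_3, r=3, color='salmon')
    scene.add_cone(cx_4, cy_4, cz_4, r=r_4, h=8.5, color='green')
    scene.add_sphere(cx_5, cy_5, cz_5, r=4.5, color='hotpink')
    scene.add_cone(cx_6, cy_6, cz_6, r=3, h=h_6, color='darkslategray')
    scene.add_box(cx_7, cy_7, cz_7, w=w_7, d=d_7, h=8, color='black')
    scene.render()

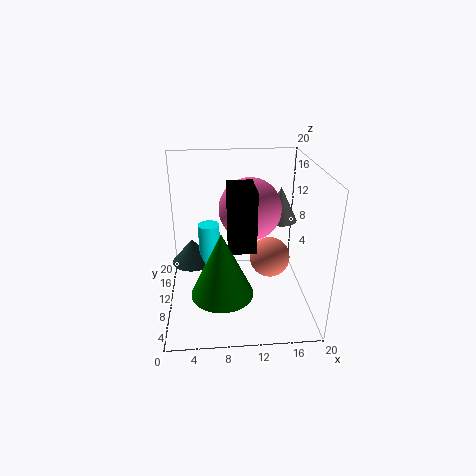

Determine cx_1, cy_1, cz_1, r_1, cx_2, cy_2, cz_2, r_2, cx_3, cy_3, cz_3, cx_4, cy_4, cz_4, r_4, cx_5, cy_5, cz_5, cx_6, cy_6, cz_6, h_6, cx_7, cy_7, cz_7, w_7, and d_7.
cx_1 = 16.5; cy_1 = 13.5; cz_1 = 11; r_1 = 2.5; cx_2 = 6; cy_2 = 11.5; cz_2 = 5; r_2 = 1.5; cx_3 = 15; cy_3 = 12; cz_3 = 5.5; cx_4 = 7.5; cy_4 = 4.5; cz_4 = 5; r_4 = 4; cx_5 = 12; cy_5 = 13; cz_5 = 13; cx_6 = 3.5; cy_6 = 12; cz_6 = 5.5; h_6 = 3.5; cx_7 = 8.5; cy_7 = 5.5; cz_7 = 10; w_7 = 3.5; d_7 = 5.5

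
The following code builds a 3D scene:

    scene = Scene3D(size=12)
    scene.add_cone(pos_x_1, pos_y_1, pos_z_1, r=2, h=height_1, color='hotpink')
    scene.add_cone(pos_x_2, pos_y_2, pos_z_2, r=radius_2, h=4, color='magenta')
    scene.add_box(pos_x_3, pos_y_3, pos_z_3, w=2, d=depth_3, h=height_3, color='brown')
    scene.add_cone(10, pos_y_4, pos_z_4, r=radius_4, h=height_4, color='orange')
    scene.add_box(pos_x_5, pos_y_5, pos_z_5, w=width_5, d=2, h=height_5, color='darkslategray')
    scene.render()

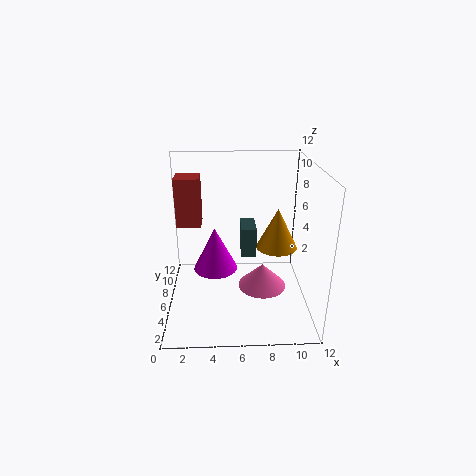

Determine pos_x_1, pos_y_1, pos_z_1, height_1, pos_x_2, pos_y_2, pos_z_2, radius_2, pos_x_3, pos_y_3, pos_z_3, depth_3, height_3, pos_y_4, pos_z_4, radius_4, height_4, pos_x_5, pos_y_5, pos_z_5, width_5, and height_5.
pos_x_1 = 8
pos_y_1 = 5
pos_z_1 = 2
height_1 = 2
pos_x_2 = 4
pos_y_2 = 8
pos_z_2 = 2
radius_2 = 2
pos_x_3 = 1
pos_y_3 = 6
pos_z_3 = 7
depth_3 = 2
height_3 = 4
pos_y_4 = 10
pos_z_4 = 3
radius_4 = 2
height_4 = 4
pos_x_5 = 6
pos_y_5 = 1
pos_z_5 = 7
width_5 = 1
height_5 = 2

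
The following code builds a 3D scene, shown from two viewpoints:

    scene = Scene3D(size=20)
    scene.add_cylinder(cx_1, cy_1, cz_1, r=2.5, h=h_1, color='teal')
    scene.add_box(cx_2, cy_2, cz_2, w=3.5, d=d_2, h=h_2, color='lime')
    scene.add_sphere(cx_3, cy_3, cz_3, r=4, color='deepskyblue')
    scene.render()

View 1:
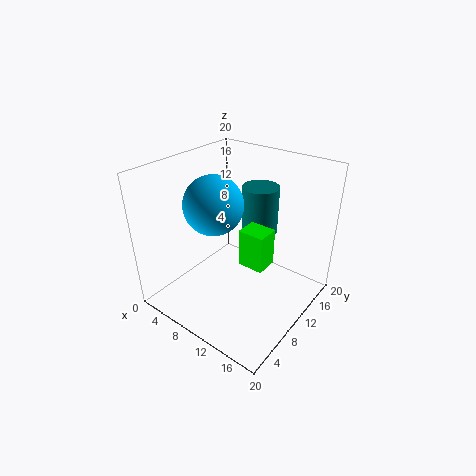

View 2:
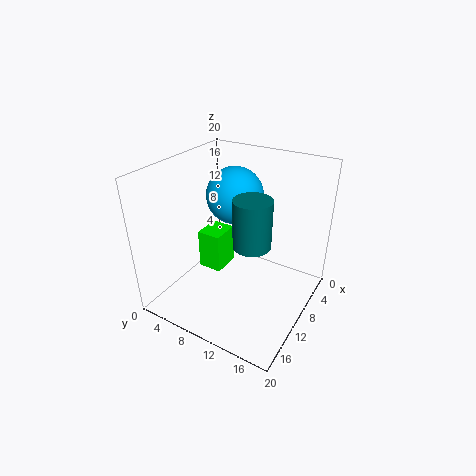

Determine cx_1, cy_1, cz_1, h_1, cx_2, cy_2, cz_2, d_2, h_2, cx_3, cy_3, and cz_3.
cx_1 = 11.5; cy_1 = 13; cz_1 = 10.5; h_1 = 6.5; cx_2 = 12; cy_2 = 7.5; cz_2 = 8; d_2 = 3; h_2 = 5; cx_3 = 7.5; cy_3 = 8; cz_3 = 15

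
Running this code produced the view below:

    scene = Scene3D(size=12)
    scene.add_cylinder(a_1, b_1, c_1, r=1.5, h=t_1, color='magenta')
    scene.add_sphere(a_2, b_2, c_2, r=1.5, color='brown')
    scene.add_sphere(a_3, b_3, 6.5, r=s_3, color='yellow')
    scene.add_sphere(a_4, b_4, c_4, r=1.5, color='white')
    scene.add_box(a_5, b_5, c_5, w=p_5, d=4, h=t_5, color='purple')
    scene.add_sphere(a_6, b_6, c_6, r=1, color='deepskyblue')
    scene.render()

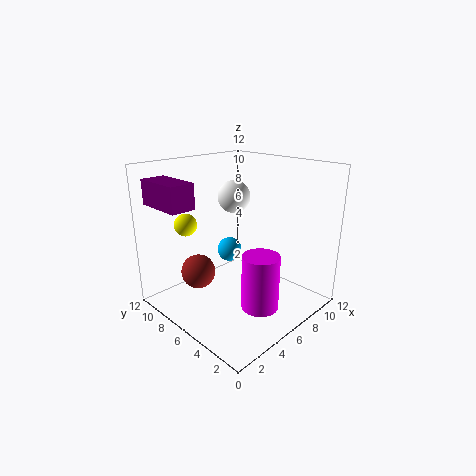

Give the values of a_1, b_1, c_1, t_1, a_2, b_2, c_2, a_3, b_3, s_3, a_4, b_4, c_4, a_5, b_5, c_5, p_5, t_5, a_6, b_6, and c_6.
a_1 = 5.5, b_1 = 3, c_1 = 1, t_1 = 4.5, a_2 = 4, b_2 = 9, c_2 = 2.5, a_3 = 4, b_3 = 10.5, s_3 = 1, a_4 = 8.5, b_4 = 9, c_4 = 8.5, a_5 = 0.5, b_5 = 7, c_5 = 9, p_5 = 2, t_5 = 2, a_6 = 5.5, b_6 = 6.5, c_6 = 5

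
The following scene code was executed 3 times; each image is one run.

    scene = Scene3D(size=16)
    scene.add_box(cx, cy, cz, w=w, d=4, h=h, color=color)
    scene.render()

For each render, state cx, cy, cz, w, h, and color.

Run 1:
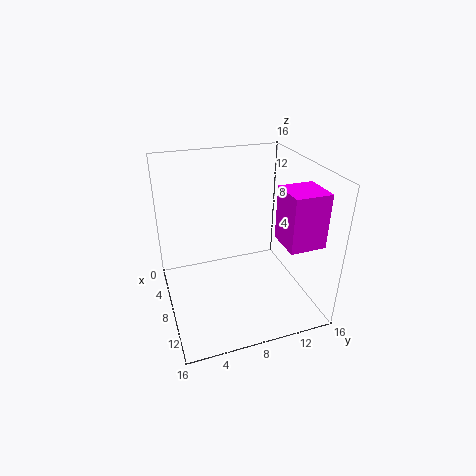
cx = 9; cy = 12; cz = 8; w = 4; h = 6; color = 'magenta'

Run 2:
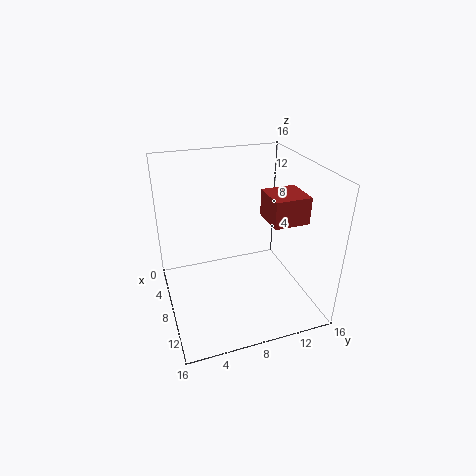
cx = 7; cy = 11; cz = 10; w = 4; h = 3; color = 'brown'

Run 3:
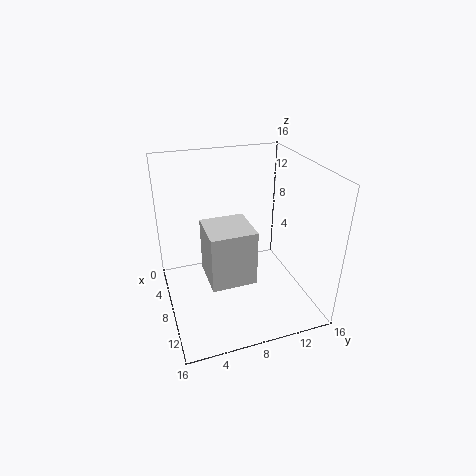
cx = 12; cy = 3; cz = 8; w = 4; h = 5; color = 'lightgray'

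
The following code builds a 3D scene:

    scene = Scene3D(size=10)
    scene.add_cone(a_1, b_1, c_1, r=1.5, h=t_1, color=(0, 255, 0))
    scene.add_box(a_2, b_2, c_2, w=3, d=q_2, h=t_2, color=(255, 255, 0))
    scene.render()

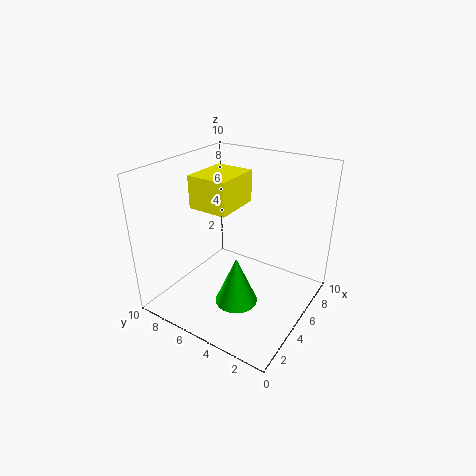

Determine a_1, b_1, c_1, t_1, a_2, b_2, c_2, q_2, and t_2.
a_1 = 4, b_1 = 4.5, c_1 = 0.5, t_1 = 3.5, a_2 = 2, b_2 = 4, c_2 = 8, q_2 = 2.5, t_2 = 2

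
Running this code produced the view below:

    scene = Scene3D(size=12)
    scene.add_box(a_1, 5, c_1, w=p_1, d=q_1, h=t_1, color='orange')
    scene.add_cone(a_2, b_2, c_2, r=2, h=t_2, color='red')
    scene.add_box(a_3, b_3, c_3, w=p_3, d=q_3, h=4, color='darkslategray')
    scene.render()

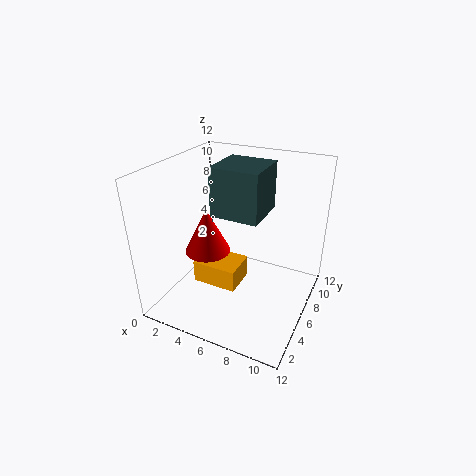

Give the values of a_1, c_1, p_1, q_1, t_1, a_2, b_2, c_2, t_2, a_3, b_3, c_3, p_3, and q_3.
a_1 = 2
c_1 = 1
p_1 = 4
q_1 = 3
t_1 = 2
a_2 = 3
b_2 = 6
c_2 = 4
t_2 = 4
a_3 = 4
b_3 = 5
c_3 = 8
p_3 = 4
q_3 = 4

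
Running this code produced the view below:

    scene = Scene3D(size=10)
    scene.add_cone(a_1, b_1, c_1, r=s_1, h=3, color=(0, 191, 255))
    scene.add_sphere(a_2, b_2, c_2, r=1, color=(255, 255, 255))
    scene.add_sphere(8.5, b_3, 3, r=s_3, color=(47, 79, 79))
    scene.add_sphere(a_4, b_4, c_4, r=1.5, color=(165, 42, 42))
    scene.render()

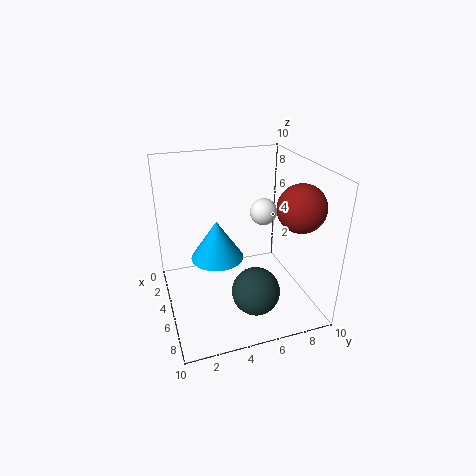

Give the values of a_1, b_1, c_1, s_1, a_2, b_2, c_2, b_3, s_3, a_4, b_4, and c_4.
a_1 = 3, b_1 = 4, c_1 = 2.5, s_1 = 2, a_2 = 3.5, b_2 = 7.5, c_2 = 6, b_3 = 5, s_3 = 1.5, a_4 = 8, b_4 = 8, c_4 = 8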